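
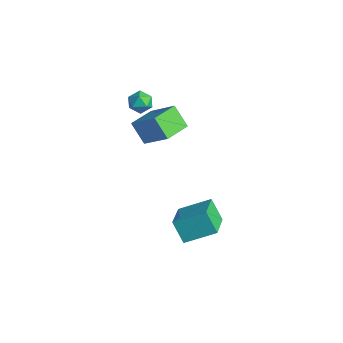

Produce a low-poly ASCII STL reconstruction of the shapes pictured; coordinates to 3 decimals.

solid 
facet normal -0.667 -0.119 0.736
outer loop
vertex -1.771 -2.967 0.451
vertex -2.119 -1.646 0.349
vertex -3.067 -3.405 -0.794
endloop
endfacet
facet normal 0.254 -0.964 0.074
outer loop
vertex -2.221 -3.254 -1.729
vertex -1.771 -2.967 0.451
vertex -3.067 -3.405 -0.794
endloop
endfacet
facet normal -0.666 -0.119 0.736
outer loop
vertex -3.067 -3.405 -0.794
vertex -2.119 -1.646 0.349
vertex -3.416 -2.084 -0.896
endloop
endfacet
facet normal -0.701 -0.237 -0.673
outer loop
vertex -3.416 -2.084 -0.896
vertex -2.221 -3.254 -1.729
vertex -3.067 -3.405 -0.794
endloop
endfacet
facet normal 0.701 0.237 0.673
outer loop
vertex -1.771 -2.967 0.451
vertex -1.273 -1.495 -0.586
vertex -2.119 -1.646 0.349
endloop
endfacet
facet normal 0.254 -0.964 0.074
outer loop
vertex -0.924 -2.816 -0.484
vertex -1.771 -2.967 0.451
vertex -2.221 -3.254 -1.729
endloop
endfacet
facet normal 0.701 0.237 0.673
outer loop
vertex -0.924 -2.816 -0.484
vertex -1.273 -1.495 -0.586
vertex -1.771 -2.967 0.451
endloop
endfacet
facet normal -0.254 0.964 -0.074
outer loop
vertex -2.119 -1.646 0.349
vertex -1.273 -1.495 -0.586
vertex -3.416 -2.084 -0.896
endloop
endfacet
facet normal -0.701 -0.237 -0.673
outer loop
vertex -2.569 -1.933 -1.831
vertex -2.221 -3.254 -1.729
vertex -3.416 -2.084 -0.896
endloop
endfacet
facet normal -0.254 0.964 -0.075
outer loop
vertex -3.416 -2.084 -0.896
vertex -1.273 -1.495 -0.586
vertex -2.569 -1.933 -1.831
endloop
endfacet
facet normal 0.666 0.119 -0.736
outer loop
vertex -2.569 -1.933 -1.831
vertex -0.924 -2.816 -0.484
vertex -2.221 -3.254 -1.729
endloop
endfacet
facet normal 0.667 0.119 -0.736
outer loop
vertex -1.273 -1.495 -0.586
vertex -0.924 -2.816 -0.484
vertex -2.569 -1.933 -1.831
endloop
endfacet
facet normal -0.046 0.398 0.916
outer loop
vertex -2.576 -2.602 1.215
vertex -3.184 -2.826 1.282
vertex -2.679 -3.194 1.467
endloop
endfacet
facet normal 0.622 0.212 0.753
outer loop
vertex -2.576 -2.602 1.215
vertex -2.679 -3.194 1.467
vertex -2.195 -3.101 1.041
endloop
endfacet
facet normal 0.811 0.563 0.161
outer loop
vertex -2.576 -2.602 1.215
vertex -2.195 -3.101 1.041
vertex -2.401 -2.676 0.591
endloop
endfacet
facet normal 0.258 0.965 -0.042
outer loop
vertex -2.576 -2.602 1.215
vertex -2.401 -2.676 0.591
vertex -3.012 -2.506 0.741
endloop
endfacet
facet normal -0.271 0.864 0.425
outer loop
vertex -2.576 -2.602 1.215
vertex -3.012 -2.506 0.741
vertex -3.184 -2.826 1.282
endloop
endfacet
facet normal 0.628 -0.487 0.607
outer loop
vertex -2.195 -3.101 1.041
vertex -2.679 -3.194 1.467
vertex -2.568 -3.634 0.999
endloop
endfacet
facet normal -0.454 -0.185 0.871
outer loop
vertex -2.679 -3.194 1.467
vertex -3.184 -2.826 1.282
vertex -3.179 -3.464 1.149
endloop
endfacet
facet normal -0.820 0.568 0.075
outer loop
vertex -3.184 -2.826 1.282
vertex -3.012 -2.506 0.741
vertex -3.385 -3.039 0.699
endloop
endfacet
facet normal 0.037 0.732 -0.680
outer loop
vertex -3.012 -2.506 0.741
vertex -2.401 -2.676 0.591
vertex -2.901 -2.946 0.273
endloop
endfacet
facet normal 0.933 0.080 -0.351
outer loop
vertex -2.401 -2.676 0.591
vertex -2.195 -3.101 1.041
vertex -2.396 -3.314 0.458
endloop
endfacet
facet normal -0.258 -0.965 0.042
outer loop
vertex -3.004 -3.538 0.525
vertex -2.568 -3.634 0.999
vertex -3.179 -3.464 1.149
endloop
endfacet
facet normal -0.811 -0.563 -0.161
outer loop
vertex -3.004 -3.538 0.525
vertex -3.179 -3.464 1.149
vertex -3.385 -3.039 0.699
endloop
endfacet
facet normal -0.622 -0.212 -0.753
outer loop
vertex -3.004 -3.538 0.525
vertex -3.385 -3.039 0.699
vertex -2.901 -2.946 0.273
endloop
endfacet
facet normal 0.046 -0.398 -0.916
outer loop
vertex -3.004 -3.538 0.525
vertex -2.901 -2.946 0.273
vertex -2.396 -3.314 0.458
endloop
endfacet
facet normal 0.271 -0.864 -0.425
outer loop
vertex -3.004 -3.538 0.525
vertex -2.396 -3.314 0.458
vertex -2.568 -3.634 0.999
endloop
endfacet
facet normal -0.037 -0.732 0.680
outer loop
vertex -3.179 -3.464 1.149
vertex -2.568 -3.634 0.999
vertex -2.679 -3.194 1.467
endloop
endfacet
facet normal -0.933 -0.080 0.351
outer loop
vertex -3.385 -3.039 0.699
vertex -3.179 -3.464 1.149
vertex -3.184 -2.826 1.282
endloop
endfacet
facet normal -0.628 0.487 -0.607
outer loop
vertex -2.901 -2.946 0.273
vertex -3.385 -3.039 0.699
vertex -3.012 -2.506 0.741
endloop
endfacet
facet normal 0.454 0.185 -0.871
outer loop
vertex -2.396 -3.314 0.458
vertex -2.901 -2.946 0.273
vertex -2.401 -2.676 0.591
endloop
endfacet
facet normal 0.820 -0.568 -0.075
outer loop
vertex -2.568 -3.634 0.999
vertex -2.396 -3.314 0.458
vertex -2.195 -3.101 1.041
endloop
endfacet
facet normal -0.593 -0.087 0.800
outer loop
vertex 3.377 -3.694 -1.663
vertex 2.285 -2.638 -2.357
vertex 2.611 -4.949 -2.367
endloop
endfacet
facet normal 0.654 -0.632 0.416
outer loop
vertex 3.335 -4.842 -3.343
vertex 3.377 -3.694 -1.663
vertex 2.611 -4.949 -2.367
endloop
endfacet
facet normal -0.593 -0.087 0.800
outer loop
vertex 2.611 -4.949 -2.367
vertex 2.285 -2.638 -2.357
vertex 1.519 -3.893 -3.061
endloop
endfacet
facet normal -0.469 -0.770 -0.433
outer loop
vertex 1.519 -3.893 -3.061
vertex 3.335 -4.842 -3.343
vertex 2.611 -4.949 -2.367
endloop
endfacet
facet normal 0.469 0.770 0.433
outer loop
vertex 3.377 -3.694 -1.663
vertex 3.009 -2.531 -3.333
vertex 2.285 -2.638 -2.357
endloop
endfacet
facet normal 0.654 -0.632 0.416
outer loop
vertex 4.101 -3.587 -2.639
vertex 3.377 -3.694 -1.663
vertex 3.335 -4.842 -3.343
endloop
endfacet
facet normal 0.469 0.770 0.433
outer loop
vertex 4.101 -3.587 -2.639
vertex 3.009 -2.531 -3.333
vertex 3.377 -3.694 -1.663
endloop
endfacet
facet normal -0.654 0.632 -0.416
outer loop
vertex 2.285 -2.638 -2.357
vertex 3.009 -2.531 -3.333
vertex 1.519 -3.893 -3.061
endloop
endfacet
facet normal -0.469 -0.770 -0.433
outer loop
vertex 2.243 -3.786 -4.037
vertex 3.335 -4.842 -3.343
vertex 1.519 -3.893 -3.061
endloop
endfacet
facet normal -0.654 0.632 -0.416
outer loop
vertex 1.519 -3.893 -3.061
vertex 3.009 -2.531 -3.333
vertex 2.243 -3.786 -4.037
endloop
endfacet
facet normal 0.593 0.087 -0.800
outer loop
vertex 2.243 -3.786 -4.037
vertex 4.101 -3.587 -2.639
vertex 3.335 -4.842 -3.343
endloop
endfacet
facet normal 0.593 0.087 -0.800
outer loop
vertex 3.009 -2.531 -3.333
vertex 4.101 -3.587 -2.639
vertex 2.243 -3.786 -4.037
endloop
endfacet

endsolid


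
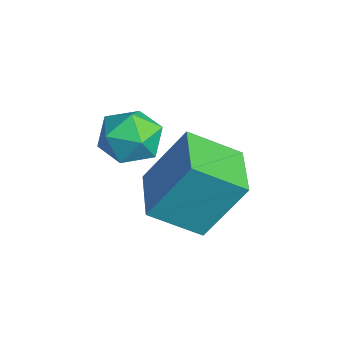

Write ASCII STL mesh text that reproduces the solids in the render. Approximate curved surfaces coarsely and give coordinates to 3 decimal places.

solid 
facet normal -0.983 0.182 0.010
outer loop
vertex 0.845 -2.126 1.228
vertex 1.03 -1.206 2.693
vertex 1.055 -0.949 0.462
endloop
endfacet
facet normal -0.106 -0.529 -0.842
outer loop
vertex 2.49 -1.214 0.447
vertex 0.845 -2.126 1.228
vertex 1.055 -0.949 0.462
endloop
endfacet
facet normal -0.983 0.182 0.010
outer loop
vertex 1.055 -0.949 0.462
vertex 1.03 -1.206 2.693
vertex 1.24 -0.028 1.927
endloop
endfacet
facet normal 0.147 0.829 -0.540
outer loop
vertex 1.24 -0.028 1.927
vertex 2.49 -1.214 0.447
vertex 1.055 -0.949 0.462
endloop
endfacet
facet normal -0.147 -0.829 0.539
outer loop
vertex 0.845 -2.126 1.228
vertex 2.465 -1.471 2.678
vertex 1.03 -1.206 2.693
endloop
endfacet
facet normal -0.107 -0.529 -0.842
outer loop
vertex 2.28 -2.392 1.213
vertex 0.845 -2.126 1.228
vertex 2.49 -1.214 0.447
endloop
endfacet
facet normal -0.148 -0.829 0.540
outer loop
vertex 2.28 -2.392 1.213
vertex 2.465 -1.471 2.678
vertex 0.845 -2.126 1.228
endloop
endfacet
facet normal 0.106 0.529 0.842
outer loop
vertex 1.03 -1.206 2.693
vertex 2.465 -1.471 2.678
vertex 1.24 -0.028 1.927
endloop
endfacet
facet normal 0.148 0.829 -0.539
outer loop
vertex 2.675 -0.294 1.912
vertex 2.49 -1.214 0.447
vertex 1.24 -0.028 1.927
endloop
endfacet
facet normal 0.107 0.529 0.842
outer loop
vertex 1.24 -0.028 1.927
vertex 2.465 -1.471 2.678
vertex 2.675 -0.294 1.912
endloop
endfacet
facet normal 0.983 -0.182 -0.010
outer loop
vertex 2.675 -0.294 1.912
vertex 2.28 -2.392 1.213
vertex 2.49 -1.214 0.447
endloop
endfacet
facet normal 0.983 -0.182 -0.010
outer loop
vertex 2.465 -1.471 2.678
vertex 2.28 -2.392 1.213
vertex 2.675 -0.294 1.912
endloop
endfacet
facet normal -0.222 0.592 0.775
outer loop
vertex 1.717 -1.892 3.495
vertex 1.023 -2.217 3.544
vertex 1.613 -2.511 3.938
endloop
endfacet
facet normal 0.477 0.457 0.751
outer loop
vertex 1.717 -1.892 3.495
vertex 1.613 -2.511 3.938
vertex 2.242 -2.452 3.502
endloop
endfacet
facet normal 0.724 0.680 0.118
outer loop
vertex 1.717 -1.892 3.495
vertex 2.242 -2.452 3.502
vertex 2.041 -2.123 2.839
endloop
endfacet
facet normal 0.176 0.953 -0.248
outer loop
vertex 1.717 -1.892 3.495
vertex 2.041 -2.123 2.839
vertex 1.288 -1.977 2.865
endloop
endfacet
facet normal -0.410 0.899 0.158
outer loop
vertex 1.717 -1.892 3.495
vertex 1.288 -1.977 2.865
vertex 1.023 -2.217 3.544
endloop
endfacet
facet normal 0.567 -0.251 0.784
outer loop
vertex 2.242 -2.452 3.502
vertex 1.613 -2.511 3.938
vertex 1.872 -3.123 3.555
endloop
endfacet
facet normal -0.566 -0.031 0.824
outer loop
vertex 1.613 -2.511 3.938
vertex 1.023 -2.217 3.544
vertex 1.119 -2.977 3.581
endloop
endfacet
facet normal -0.868 0.465 -0.174
outer loop
vertex 1.023 -2.217 3.544
vertex 1.288 -1.977 2.865
vertex 0.918 -2.648 2.918
endloop
endfacet
facet normal 0.078 0.553 -0.830
outer loop
vertex 1.288 -1.977 2.865
vertex 2.041 -2.123 2.839
vertex 1.547 -2.589 2.482
endloop
endfacet
facet normal 0.965 0.110 -0.238
outer loop
vertex 2.041 -2.123 2.839
vertex 2.242 -2.452 3.502
vertex 2.137 -2.883 2.876
endloop
endfacet
facet normal -0.176 -0.953 0.248
outer loop
vertex 1.443 -3.208 2.925
vertex 1.872 -3.123 3.555
vertex 1.119 -2.977 3.581
endloop
endfacet
facet normal -0.724 -0.680 -0.118
outer loop
vertex 1.443 -3.208 2.925
vertex 1.119 -2.977 3.581
vertex 0.918 -2.648 2.918
endloop
endfacet
facet normal -0.477 -0.457 -0.751
outer loop
vertex 1.443 -3.208 2.925
vertex 0.918 -2.648 2.918
vertex 1.547 -2.589 2.482
endloop
endfacet
facet normal 0.222 -0.592 -0.775
outer loop
vertex 1.443 -3.208 2.925
vertex 1.547 -2.589 2.482
vertex 2.137 -2.883 2.876
endloop
endfacet
facet normal 0.410 -0.899 -0.158
outer loop
vertex 1.443 -3.208 2.925
vertex 2.137 -2.883 2.876
vertex 1.872 -3.123 3.555
endloop
endfacet
facet normal -0.078 -0.553 0.830
outer loop
vertex 1.119 -2.977 3.581
vertex 1.872 -3.123 3.555
vertex 1.613 -2.511 3.938
endloop
endfacet
facet normal -0.965 -0.110 0.238
outer loop
vertex 0.918 -2.648 2.918
vertex 1.119 -2.977 3.581
vertex 1.023 -2.217 3.544
endloop
endfacet
facet normal -0.567 0.251 -0.784
outer loop
vertex 1.547 -2.589 2.482
vertex 0.918 -2.648 2.918
vertex 1.288 -1.977 2.865
endloop
endfacet
facet normal 0.566 0.031 -0.824
outer loop
vertex 2.137 -2.883 2.876
vertex 1.547 -2.589 2.482
vertex 2.041 -2.123 2.839
endloop
endfacet
facet normal 0.868 -0.465 0.174
outer loop
vertex 1.872 -3.123 3.555
vertex 2.137 -2.883 2.876
vertex 2.242 -2.452 3.502
endloop
endfacet

endsolid


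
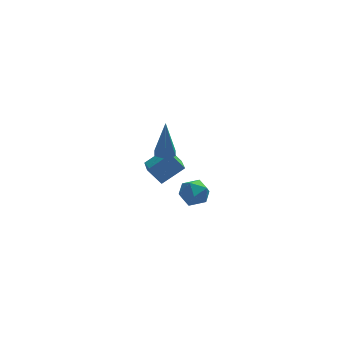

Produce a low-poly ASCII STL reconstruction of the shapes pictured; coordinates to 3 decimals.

solid 
facet normal -0.014 0.017 -1.000
outer loop
vertex 0.159 -0.937 1.299
vertex -0.264 -0.635 1.31
vertex 0.209 -0.419 1.307
endloop
endfacet
facet normal 0.972 -0.097 0.213
outer loop
vertex 0.159 -0.937 1.299
vertex 0.209 -0.419 1.307
vertex -0.236 -0.665 3.23
endloop
endfacet
facet normal -0.013 0.015 -1.000
outer loop
vertex 0.209 -0.419 1.307
vertex -0.264 -0.635 1.31
vertex -0.215 -0.118 1.317
endloop
endfacet
facet normal 0.567 0.791 0.232
outer loop
vertex 0.209 -0.419 1.307
vertex -0.215 -0.118 1.317
vertex -0.236 -0.665 3.23
endloop
endfacet
facet normal -0.015 0.015 -1.000
outer loop
vertex -0.215 -0.118 1.317
vertex -0.264 -0.635 1.31
vertex -0.688 -0.334 1.321
endloop
endfacet
facet normal -0.401 0.882 0.248
outer loop
vertex -0.215 -0.118 1.317
vertex -0.688 -0.334 1.321
vertex -0.236 -0.665 3.23
endloop
endfacet
facet normal -0.015 0.015 -1.000
outer loop
vertex -0.688 -0.334 1.321
vertex -0.264 -0.635 1.31
vertex -0.737 -0.851 1.314
endloop
endfacet
facet normal -0.966 0.088 0.244
outer loop
vertex -0.688 -0.334 1.321
vertex -0.737 -0.851 1.314
vertex -0.236 -0.665 3.23
endloop
endfacet
facet normal -0.015 0.015 -1.000
outer loop
vertex -0.737 -0.851 1.314
vertex -0.264 -0.635 1.31
vertex -0.314 -1.153 1.303
endloop
endfacet
facet normal -0.562 -0.796 0.224
outer loop
vertex -0.737 -0.851 1.314
vertex -0.314 -1.153 1.303
vertex -0.236 -0.665 3.23
endloop
endfacet
facet normal -0.015 0.015 -1.000
outer loop
vertex -0.314 -1.153 1.303
vertex -0.264 -0.635 1.31
vertex 0.159 -0.937 1.299
endloop
endfacet
facet normal 0.408 -0.889 0.209
outer loop
vertex -0.314 -1.153 1.303
vertex 0.159 -0.937 1.299
vertex -0.236 -0.665 3.23
endloop
endfacet
facet normal -0.606 0.296 0.739
outer loop
vertex 0.144 1.038 0.086
vertex 0.17 2.698 -0.557
vertex -0.922 0.76 -0.677
endloop
endfacet
facet normal -0.015 -0.933 0.360
outer loop
vertex -0.31 0.462 -1.423
vertex 0.144 1.038 0.086
vertex -0.922 0.76 -0.677
endloop
endfacet
facet normal -0.606 0.296 0.739
outer loop
vertex -0.922 0.76 -0.677
vertex 0.17 2.698 -0.557
vertex -0.896 2.42 -1.32
endloop
endfacet
facet normal -0.795 -0.208 -0.569
outer loop
vertex -0.896 2.42 -1.32
vertex -0.31 0.462 -1.423
vertex -0.922 0.76 -0.677
endloop
endfacet
facet normal 0.795 0.208 0.569
outer loop
vertex 0.144 1.038 0.086
vertex 0.782 2.4 -1.303
vertex 0.17 2.698 -0.557
endloop
endfacet
facet normal -0.015 -0.933 0.360
outer loop
vertex 0.756 0.74 -0.66
vertex 0.144 1.038 0.086
vertex -0.31 0.462 -1.423
endloop
endfacet
facet normal 0.795 0.208 0.569
outer loop
vertex 0.756 0.74 -0.66
vertex 0.782 2.4 -1.303
vertex 0.144 1.038 0.086
endloop
endfacet
facet normal 0.015 0.933 -0.360
outer loop
vertex 0.17 2.698 -0.557
vertex 0.782 2.4 -1.303
vertex -0.896 2.42 -1.32
endloop
endfacet
facet normal -0.795 -0.208 -0.569
outer loop
vertex -0.284 2.122 -2.066
vertex -0.31 0.462 -1.423
vertex -0.896 2.42 -1.32
endloop
endfacet
facet normal 0.015 0.933 -0.360
outer loop
vertex -0.896 2.42 -1.32
vertex 0.782 2.4 -1.303
vertex -0.284 2.122 -2.066
endloop
endfacet
facet normal 0.606 -0.296 -0.739
outer loop
vertex -0.284 2.122 -2.066
vertex 0.756 0.74 -0.66
vertex -0.31 0.462 -1.423
endloop
endfacet
facet normal 0.606 -0.296 -0.739
outer loop
vertex 0.782 2.4 -1.303
vertex 0.756 0.74 -0.66
vertex -0.284 2.122 -2.066
endloop
endfacet
facet normal 0.351 0.067 0.934
outer loop
vertex 0.905 -3.402 1.408
vertex 0.446 -3.951 1.62
vertex 1.132 -4.112 1.374
endloop
endfacet
facet normal 0.852 0.250 0.459
outer loop
vertex 0.905 -3.402 1.408
vertex 1.132 -4.112 1.374
vertex 1.294 -3.642 0.817
endloop
endfacet
facet normal 0.601 0.796 0.073
outer loop
vertex 0.905 -3.402 1.408
vertex 1.294 -3.642 0.817
vertex 0.708 -3.19 0.719
endloop
endfacet
facet normal -0.055 0.950 0.308
outer loop
vertex 0.905 -3.402 1.408
vertex 0.708 -3.19 0.719
vertex 0.184 -3.381 1.215
endloop
endfacet
facet normal -0.210 0.500 0.840
outer loop
vertex 0.905 -3.402 1.408
vertex 0.184 -3.381 1.215
vertex 0.446 -3.951 1.62
endloop
endfacet
facet normal 0.953 -0.303 0.022
outer loop
vertex 1.294 -3.642 0.817
vertex 1.132 -4.112 1.374
vertex 1.076 -4.339 0.665
endloop
endfacet
facet normal 0.142 -0.599 0.788
outer loop
vertex 1.132 -4.112 1.374
vertex 0.446 -3.951 1.62
vertex 0.552 -4.53 1.161
endloop
endfacet
facet normal -0.765 0.100 0.636
outer loop
vertex 0.446 -3.951 1.62
vertex 0.184 -3.381 1.215
vertex -0.034 -4.078 1.063
endloop
endfacet
facet normal -0.514 0.828 -0.224
outer loop
vertex 0.184 -3.381 1.215
vertex 0.708 -3.19 0.719
vertex 0.128 -3.608 0.506
endloop
endfacet
facet normal 0.548 0.579 -0.604
outer loop
vertex 0.708 -3.19 0.719
vertex 1.294 -3.642 0.817
vertex 0.814 -3.769 0.26
endloop
endfacet
facet normal 0.055 -0.950 -0.308
outer loop
vertex 0.355 -4.318 0.472
vertex 1.076 -4.339 0.665
vertex 0.552 -4.53 1.161
endloop
endfacet
facet normal -0.601 -0.796 -0.073
outer loop
vertex 0.355 -4.318 0.472
vertex 0.552 -4.53 1.161
vertex -0.034 -4.078 1.063
endloop
endfacet
facet normal -0.852 -0.250 -0.459
outer loop
vertex 0.355 -4.318 0.472
vertex -0.034 -4.078 1.063
vertex 0.128 -3.608 0.506
endloop
endfacet
facet normal -0.351 -0.067 -0.934
outer loop
vertex 0.355 -4.318 0.472
vertex 0.128 -3.608 0.506
vertex 0.814 -3.769 0.26
endloop
endfacet
facet normal 0.210 -0.500 -0.840
outer loop
vertex 0.355 -4.318 0.472
vertex 0.814 -3.769 0.26
vertex 1.076 -4.339 0.665
endloop
endfacet
facet normal 0.514 -0.828 0.224
outer loop
vertex 0.552 -4.53 1.161
vertex 1.076 -4.339 0.665
vertex 1.132 -4.112 1.374
endloop
endfacet
facet normal -0.548 -0.579 0.604
outer loop
vertex -0.034 -4.078 1.063
vertex 0.552 -4.53 1.161
vertex 0.446 -3.951 1.62
endloop
endfacet
facet normal -0.953 0.303 -0.022
outer loop
vertex 0.128 -3.608 0.506
vertex -0.034 -4.078 1.063
vertex 0.184 -3.381 1.215
endloop
endfacet
facet normal -0.142 0.599 -0.788
outer loop
vertex 0.814 -3.769 0.26
vertex 0.128 -3.608 0.506
vertex 0.708 -3.19 0.719
endloop
endfacet
facet normal 0.765 -0.100 -0.636
outer loop
vertex 1.076 -4.339 0.665
vertex 0.814 -3.769 0.26
vertex 1.294 -3.642 0.817
endloop
endfacet

endsolid


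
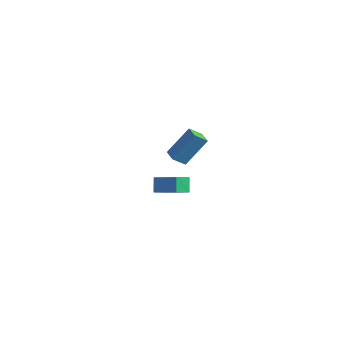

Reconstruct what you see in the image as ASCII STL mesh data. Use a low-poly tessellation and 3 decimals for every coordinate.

solid 
facet normal -0.378 -0.585 -0.718
outer loop
vertex -1.356 -1.375 3.385
vertex -1.969 -0.855 3.284
vertex -0.801 -0.859 2.673
endloop
endfacet
facet normal 0.757 -0.641 0.125
outer loop
vertex -0.031 0.335 4.136
vertex -1.356 -1.375 3.385
vertex -0.801 -0.859 2.673
endloop
endfacet
facet normal -0.377 -0.586 -0.717
outer loop
vertex -0.801 -0.859 2.673
vertex -1.969 -0.855 3.284
vertex -1.414 -0.34 2.571
endloop
endfacet
facet normal 0.534 0.496 -0.685
outer loop
vertex -1.414 -0.34 2.571
vertex -0.031 0.335 4.136
vertex -0.801 -0.859 2.673
endloop
endfacet
facet normal -0.533 -0.496 0.685
outer loop
vertex -1.356 -1.375 3.385
vertex -1.199 0.339 4.747
vertex -1.969 -0.855 3.284
endloop
endfacet
facet normal 0.757 -0.642 0.126
outer loop
vertex -0.586 -0.18 4.849
vertex -1.356 -1.375 3.385
vertex -0.031 0.335 4.136
endloop
endfacet
facet normal -0.534 -0.496 0.685
outer loop
vertex -0.586 -0.18 4.849
vertex -1.199 0.339 4.747
vertex -1.356 -1.375 3.385
endloop
endfacet
facet normal -0.757 0.642 -0.125
outer loop
vertex -1.969 -0.855 3.284
vertex -1.199 0.339 4.747
vertex -1.414 -0.34 2.571
endloop
endfacet
facet normal 0.533 0.496 -0.685
outer loop
vertex -0.644 0.855 4.035
vertex -0.031 0.335 4.136
vertex -1.414 -0.34 2.571
endloop
endfacet
facet normal -0.757 0.641 -0.125
outer loop
vertex -1.414 -0.34 2.571
vertex -1.199 0.339 4.747
vertex -0.644 0.855 4.035
endloop
endfacet
facet normal 0.378 0.585 0.717
outer loop
vertex -0.644 0.855 4.035
vertex -0.586 -0.18 4.849
vertex -0.031 0.335 4.136
endloop
endfacet
facet normal 0.376 0.586 0.718
outer loop
vertex -1.199 0.339 4.747
vertex -0.586 -0.18 4.849
vertex -0.644 0.855 4.035
endloop
endfacet
facet normal -0.818 0.152 -0.555
outer loop
vertex -4.611 2.543 -3.576
vertex -4.131 3.289 -4.08
vertex -4.27 1.858 -4.266
endloop
endfacet
facet normal -0.470 -0.732 0.494
outer loop
vertex -2.609 1.551 -3.14
vertex -4.611 2.543 -3.576
vertex -4.27 1.858 -4.266
endloop
endfacet
facet normal -0.818 0.152 -0.555
outer loop
vertex -4.27 1.858 -4.266
vertex -4.131 3.289 -4.08
vertex -3.79 2.604 -4.77
endloop
endfacet
facet normal 0.331 -0.665 -0.669
outer loop
vertex -3.79 2.604 -4.77
vertex -2.609 1.551 -3.14
vertex -4.27 1.858 -4.266
endloop
endfacet
facet normal -0.331 0.665 0.669
outer loop
vertex -4.611 2.543 -3.576
vertex -2.47 2.982 -2.954
vertex -4.131 3.289 -4.08
endloop
endfacet
facet normal -0.470 -0.732 0.494
outer loop
vertex -2.95 2.236 -2.45
vertex -4.611 2.543 -3.576
vertex -2.609 1.551 -3.14
endloop
endfacet
facet normal -0.331 0.665 0.669
outer loop
vertex -2.95 2.236 -2.45
vertex -2.47 2.982 -2.954
vertex -4.611 2.543 -3.576
endloop
endfacet
facet normal 0.470 0.732 -0.494
outer loop
vertex -4.131 3.289 -4.08
vertex -2.47 2.982 -2.954
vertex -3.79 2.604 -4.77
endloop
endfacet
facet normal 0.331 -0.665 -0.669
outer loop
vertex -2.129 2.297 -3.644
vertex -2.609 1.551 -3.14
vertex -3.79 2.604 -4.77
endloop
endfacet
facet normal 0.470 0.732 -0.494
outer loop
vertex -3.79 2.604 -4.77
vertex -2.47 2.982 -2.954
vertex -2.129 2.297 -3.644
endloop
endfacet
facet normal 0.818 -0.152 0.555
outer loop
vertex -2.129 2.297 -3.644
vertex -2.95 2.236 -2.45
vertex -2.609 1.551 -3.14
endloop
endfacet
facet normal 0.818 -0.152 0.555
outer loop
vertex -2.47 2.982 -2.954
vertex -2.95 2.236 -2.45
vertex -2.129 2.297 -3.644
endloop
endfacet

endsolid


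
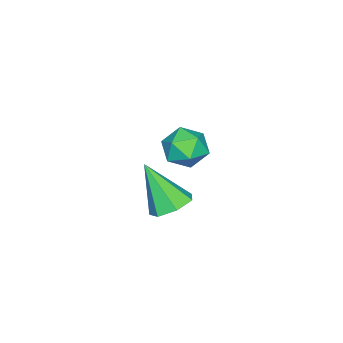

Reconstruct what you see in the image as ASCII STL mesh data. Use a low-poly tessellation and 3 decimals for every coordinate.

solid 
facet normal -0.824 -0.286 0.489
outer loop
vertex -1.538 3.026 -0.618
vertex -1.481 2.364 -0.91
vertex -1.157 2.51 -0.278
endloop
endfacet
facet normal -0.472 0.215 0.855
outer loop
vertex -1.538 3.026 -0.618
vertex -1.157 2.51 -0.278
vertex -0.902 3.189 -0.308
endloop
endfacet
facet normal -0.418 0.795 0.440
outer loop
vertex -1.538 3.026 -0.618
vertex -0.902 3.189 -0.308
vertex -1.069 3.462 -0.96
endloop
endfacet
facet normal -0.737 0.650 -0.182
outer loop
vertex -1.538 3.026 -0.618
vertex -1.069 3.462 -0.96
vertex -1.427 2.952 -1.331
endloop
endfacet
facet normal -0.988 -0.018 -0.152
outer loop
vertex -1.538 3.026 -0.618
vertex -1.427 2.952 -1.331
vertex -1.481 2.364 -0.91
endloop
endfacet
facet normal 0.187 -0.027 0.982
outer loop
vertex -0.902 3.189 -0.308
vertex -1.157 2.51 -0.278
vertex -0.453 2.628 -0.409
endloop
endfacet
facet normal -0.383 -0.837 0.390
outer loop
vertex -1.157 2.51 -0.278
vertex -1.481 2.364 -0.91
vertex -0.811 2.118 -0.78
endloop
endfacet
facet normal -0.649 -0.403 -0.646
outer loop
vertex -1.481 2.364 -0.91
vertex -1.427 2.952 -1.331
vertex -0.978 2.391 -1.432
endloop
endfacet
facet normal -0.243 0.676 -0.695
outer loop
vertex -1.427 2.952 -1.331
vertex -1.069 3.462 -0.96
vertex -0.723 3.07 -1.462
endloop
endfacet
facet normal 0.274 0.910 0.311
outer loop
vertex -1.069 3.462 -0.96
vertex -0.902 3.189 -0.308
vertex -0.399 3.216 -0.83
endloop
endfacet
facet normal 0.737 -0.650 0.182
outer loop
vertex -0.342 2.554 -1.122
vertex -0.453 2.628 -0.409
vertex -0.811 2.118 -0.78
endloop
endfacet
facet normal 0.418 -0.795 -0.440
outer loop
vertex -0.342 2.554 -1.122
vertex -0.811 2.118 -0.78
vertex -0.978 2.391 -1.432
endloop
endfacet
facet normal 0.472 -0.215 -0.855
outer loop
vertex -0.342 2.554 -1.122
vertex -0.978 2.391 -1.432
vertex -0.723 3.07 -1.462
endloop
endfacet
facet normal 0.824 0.286 -0.489
outer loop
vertex -0.342 2.554 -1.122
vertex -0.723 3.07 -1.462
vertex -0.399 3.216 -0.83
endloop
endfacet
facet normal 0.988 0.018 0.152
outer loop
vertex -0.342 2.554 -1.122
vertex -0.399 3.216 -0.83
vertex -0.453 2.628 -0.409
endloop
endfacet
facet normal 0.243 -0.676 0.695
outer loop
vertex -0.811 2.118 -0.78
vertex -0.453 2.628 -0.409
vertex -1.157 2.51 -0.278
endloop
endfacet
facet normal -0.274 -0.910 -0.311
outer loop
vertex -0.978 2.391 -1.432
vertex -0.811 2.118 -0.78
vertex -1.481 2.364 -0.91
endloop
endfacet
facet normal -0.187 0.027 -0.982
outer loop
vertex -0.723 3.07 -1.462
vertex -0.978 2.391 -1.432
vertex -1.427 2.952 -1.331
endloop
endfacet
facet normal 0.383 0.837 -0.390
outer loop
vertex -0.399 3.216 -0.83
vertex -0.723 3.07 -1.462
vertex -1.069 3.462 -0.96
endloop
endfacet
facet normal 0.649 0.403 0.646
outer loop
vertex -0.453 2.628 -0.409
vertex -0.399 3.216 -0.83
vertex -0.902 3.189 -0.308
endloop
endfacet
facet normal 0.052 0.552 -0.832
outer loop
vertex 2.572 3.606 -0.784
vertex 2.21 4.056 -0.508
vertex 2.848 3.999 -0.506
endloop
endfacet
facet normal 0.790 -0.609 0.076
outer loop
vertex 2.572 3.606 -0.784
vertex 2.848 3.999 -0.506
vertex 2.13 3.224 0.748
endloop
endfacet
facet normal 0.052 0.552 -0.832
outer loop
vertex 2.848 3.999 -0.506
vertex 2.21 4.056 -0.508
vertex 2.644 4.436 -0.229
endloop
endfacet
facet normal 0.849 0.063 0.525
outer loop
vertex 2.848 3.999 -0.506
vertex 2.644 4.436 -0.229
vertex 2.13 3.224 0.748
endloop
endfacet
facet normal 0.053 0.551 -0.833
outer loop
vertex 2.644 4.436 -0.229
vertex 2.21 4.056 -0.508
vertex 2.113 4.587 -0.163
endloop
endfacet
facet normal 0.253 0.540 0.803
outer loop
vertex 2.644 4.436 -0.229
vertex 2.113 4.587 -0.163
vertex 2.13 3.224 0.748
endloop
endfacet
facet normal 0.053 0.551 -0.833
outer loop
vertex 2.113 4.587 -0.163
vertex 2.21 4.056 -0.508
vertex 1.656 4.338 -0.357
endloop
endfacet
facet normal -0.547 0.460 0.699
outer loop
vertex 2.113 4.587 -0.163
vertex 1.656 4.338 -0.357
vertex 2.13 3.224 0.748
endloop
endfacet
facet normal 0.054 0.552 -0.832
outer loop
vertex 1.656 4.338 -0.357
vertex 2.21 4.056 -0.508
vertex 1.616 3.878 -0.665
endloop
endfacet
facet normal -0.949 -0.114 0.293
outer loop
vertex 1.656 4.338 -0.357
vertex 1.616 3.878 -0.665
vertex 2.13 3.224 0.748
endloop
endfacet
facet normal 0.054 0.553 -0.832
outer loop
vertex 1.616 3.878 -0.665
vertex 2.21 4.056 -0.508
vertex 2.023 3.552 -0.855
endloop
endfacet
facet normal -0.652 -0.750 -0.110
outer loop
vertex 1.616 3.878 -0.665
vertex 2.023 3.552 -0.855
vertex 2.13 3.224 0.748
endloop
endfacet
facet normal 0.053 0.553 -0.832
outer loop
vertex 2.023 3.552 -0.855
vertex 2.21 4.056 -0.508
vertex 2.572 3.606 -0.784
endloop
endfacet
facet normal 0.122 -0.971 -0.207
outer loop
vertex 2.023 3.552 -0.855
vertex 2.572 3.606 -0.784
vertex 2.13 3.224 0.748
endloop
endfacet

endsolid


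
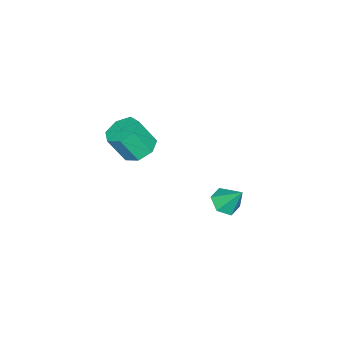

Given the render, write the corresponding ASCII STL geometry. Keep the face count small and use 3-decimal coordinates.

solid 
facet normal -0.235 0.444 -0.865
outer loop
vertex 4.464 -2.627 2.311
vertex 3.803 -2.325 2.646
vertex 4.535 -2.005 2.611
endloop
endfacet
facet normal 0.967 0.013 -0.256
outer loop
vertex 4.464 -2.627 2.311
vertex 4.535 -2.005 2.611
vertex 4.798 -3.257 3.539
endloop
endfacet
facet normal 0.967 0.013 -0.256
outer loop
vertex 4.798 -3.257 3.539
vertex 4.535 -2.005 2.611
vertex 4.869 -2.636 3.839
endloop
endfacet
facet normal 0.235 -0.444 0.864
outer loop
vertex 4.798 -3.257 3.539
vertex 4.869 -2.636 3.839
vertex 4.137 -2.955 3.874
endloop
endfacet
facet normal -0.235 0.444 -0.865
outer loop
vertex 4.535 -2.005 2.611
vertex 3.803 -2.325 2.646
vertex 4.056 -1.624 2.937
endloop
endfacet
facet normal 0.684 0.708 0.178
outer loop
vertex 4.535 -2.005 2.611
vertex 4.056 -1.624 2.937
vertex 4.869 -2.636 3.839
endloop
endfacet
facet normal 0.684 0.707 0.177
outer loop
vertex 4.869 -2.636 3.839
vertex 4.056 -1.624 2.937
vertex 4.39 -2.254 4.165
endloop
endfacet
facet normal 0.235 -0.444 0.865
outer loop
vertex 4.869 -2.636 3.839
vertex 4.39 -2.254 4.165
vertex 4.137 -2.955 3.874
endloop
endfacet
facet normal -0.235 0.444 -0.865
outer loop
vertex 4.056 -1.624 2.937
vertex 3.803 -2.325 2.646
vertex 3.386 -1.77 3.044
endloop
endfacet
facet normal -0.114 0.871 0.478
outer loop
vertex 4.056 -1.624 2.937
vertex 3.386 -1.77 3.044
vertex 4.39 -2.254 4.165
endloop
endfacet
facet normal -0.115 0.871 0.479
outer loop
vertex 4.39 -2.254 4.165
vertex 3.386 -1.77 3.044
vertex 3.72 -2.401 4.272
endloop
endfacet
facet normal 0.235 -0.444 0.865
outer loop
vertex 4.39 -2.254 4.165
vertex 3.72 -2.401 4.272
vertex 4.137 -2.955 3.874
endloop
endfacet
facet normal -0.235 0.444 -0.865
outer loop
vertex 3.386 -1.77 3.044
vertex 3.803 -2.325 2.646
vertex 3.03 -2.334 2.851
endloop
endfacet
facet normal -0.826 0.378 0.419
outer loop
vertex 3.386 -1.77 3.044
vertex 3.03 -2.334 2.851
vertex 3.72 -2.401 4.272
endloop
endfacet
facet normal -0.826 0.378 0.419
outer loop
vertex 3.72 -2.401 4.272
vertex 3.03 -2.334 2.851
vertex 3.364 -2.965 4.079
endloop
endfacet
facet normal 0.235 -0.444 0.865
outer loop
vertex 3.72 -2.401 4.272
vertex 3.364 -2.965 4.079
vertex 4.137 -2.955 3.874
endloop
endfacet
facet normal -0.235 0.444 -0.865
outer loop
vertex 3.03 -2.334 2.851
vertex 3.803 -2.325 2.646
vertex 3.256 -2.891 2.504
endloop
endfacet
facet normal -0.916 -0.399 0.044
outer loop
vertex 3.03 -2.334 2.851
vertex 3.256 -2.891 2.504
vertex 3.364 -2.965 4.079
endloop
endfacet
facet normal -0.916 -0.399 0.044
outer loop
vertex 3.364 -2.965 4.079
vertex 3.256 -2.891 2.504
vertex 3.59 -3.522 3.732
endloop
endfacet
facet normal 0.235 -0.443 0.865
outer loop
vertex 3.364 -2.965 4.079
vertex 3.59 -3.522 3.732
vertex 4.137 -2.955 3.874
endloop
endfacet
facet normal -0.235 0.444 -0.865
outer loop
vertex 3.256 -2.891 2.504
vertex 3.803 -2.325 2.646
vertex 3.894 -3.021 2.264
endloop
endfacet
facet normal -0.316 -0.876 -0.364
outer loop
vertex 3.256 -2.891 2.504
vertex 3.894 -3.021 2.264
vertex 3.59 -3.522 3.732
endloop
endfacet
facet normal -0.316 -0.876 -0.364
outer loop
vertex 3.59 -3.522 3.732
vertex 3.894 -3.021 2.264
vertex 4.228 -3.652 3.491
endloop
endfacet
facet normal 0.236 -0.444 0.864
outer loop
vertex 3.59 -3.522 3.732
vertex 4.228 -3.652 3.491
vertex 4.137 -2.955 3.874
endloop
endfacet
facet normal -0.235 0.444 -0.865
outer loop
vertex 3.894 -3.021 2.264
vertex 3.803 -2.325 2.646
vertex 4.464 -2.627 2.311
endloop
endfacet
facet normal 0.520 -0.693 -0.498
outer loop
vertex 3.894 -3.021 2.264
vertex 4.464 -2.627 2.311
vertex 4.228 -3.652 3.491
endloop
endfacet
facet normal 0.522 -0.693 -0.497
outer loop
vertex 4.228 -3.652 3.491
vertex 4.464 -2.627 2.311
vertex 4.798 -3.257 3.539
endloop
endfacet
facet normal 0.235 -0.444 0.864
outer loop
vertex 4.228 -3.652 3.491
vertex 4.798 -3.257 3.539
vertex 4.137 -2.955 3.874
endloop
endfacet
facet normal -0.046 -0.611 -0.790
outer loop
vertex 1.728 0.14 -2.198
vertex 1.0 0.186 -2.191
vertex 1.392 0.662 -2.582
endloop
endfacet
facet normal 0.820 0.570 0.058
outer loop
vertex 1.728 0.14 -2.198
vertex 1.392 0.662 -2.582
vertex 1.06 0.994 -1.149
endloop
endfacet
facet normal -0.045 -0.612 -0.790
outer loop
vertex 1.392 0.662 -2.582
vertex 1.0 0.186 -2.191
vertex 0.664 0.708 -2.576
endloop
endfacet
facet normal 0.060 0.975 -0.212
outer loop
vertex 1.392 0.662 -2.582
vertex 0.664 0.708 -2.576
vertex 1.06 0.994 -1.149
endloop
endfacet
facet normal -0.045 -0.612 -0.790
outer loop
vertex 0.664 0.708 -2.576
vertex 1.0 0.186 -2.191
vertex 0.271 0.232 -2.185
endloop
endfacet
facet normal -0.740 0.669 0.071
outer loop
vertex 0.664 0.708 -2.576
vertex 0.271 0.232 -2.185
vertex 1.06 0.994 -1.149
endloop
endfacet
facet normal -0.045 -0.612 -0.789
outer loop
vertex 0.271 0.232 -2.185
vertex 1.0 0.186 -2.191
vertex 0.608 -0.289 -1.8
endloop
endfacet
facet normal -0.780 -0.042 0.625
outer loop
vertex 0.271 0.232 -2.185
vertex 0.608 -0.289 -1.8
vertex 1.06 0.994 -1.149
endloop
endfacet
facet normal -0.046 -0.612 -0.790
outer loop
vertex 0.608 -0.289 -1.8
vertex 1.0 0.186 -2.191
vertex 1.336 -0.335 -1.807
endloop
endfacet
facet normal -0.020 -0.447 0.894
outer loop
vertex 0.608 -0.289 -1.8
vertex 1.336 -0.335 -1.807
vertex 1.06 0.994 -1.149
endloop
endfacet
facet normal -0.046 -0.612 -0.790
outer loop
vertex 1.336 -0.335 -1.807
vertex 1.0 0.186 -2.191
vertex 1.728 0.14 -2.198
endloop
endfacet
facet normal 0.779 -0.140 0.611
outer loop
vertex 1.336 -0.335 -1.807
vertex 1.728 0.14 -2.198
vertex 1.06 0.994 -1.149
endloop
endfacet

endsolid


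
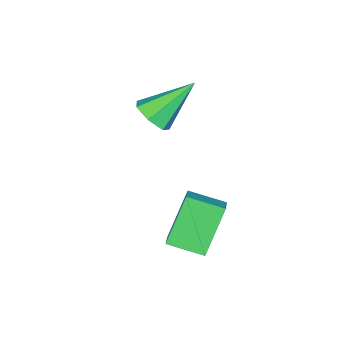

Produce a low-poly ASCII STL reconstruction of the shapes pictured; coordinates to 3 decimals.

solid 
facet normal -0.782 -0.403 -0.476
outer loop
vertex -0.428 -0.734 -3.108
vertex -0.787 0.334 -3.422
vertex 0.506 -0.845 -4.548
endloop
endfacet
facet normal 0.307 -0.913 0.270
outer loop
vertex 1.147 -0.514 -4.158
vertex -0.428 -0.734 -3.108
vertex 0.506 -0.845 -4.548
endloop
endfacet
facet normal -0.782 -0.403 -0.476
outer loop
vertex 0.506 -0.845 -4.548
vertex -0.787 0.334 -3.422
vertex 0.147 0.223 -4.863
endloop
endfacet
facet normal 0.543 -0.065 -0.837
outer loop
vertex 0.147 0.223 -4.863
vertex 1.147 -0.514 -4.158
vertex 0.506 -0.845 -4.548
endloop
endfacet
facet normal -0.543 0.064 0.838
outer loop
vertex -0.428 -0.734 -3.108
vertex -0.146 0.665 -3.032
vertex -0.787 0.334 -3.422
endloop
endfacet
facet normal 0.307 -0.913 0.269
outer loop
vertex 0.213 -0.403 -2.717
vertex -0.428 -0.734 -3.108
vertex 1.147 -0.514 -4.158
endloop
endfacet
facet normal -0.544 0.064 0.837
outer loop
vertex 0.213 -0.403 -2.717
vertex -0.146 0.665 -3.032
vertex -0.428 -0.734 -3.108
endloop
endfacet
facet normal -0.307 0.913 -0.269
outer loop
vertex -0.787 0.334 -3.422
vertex -0.146 0.665 -3.032
vertex 0.147 0.223 -4.863
endloop
endfacet
facet normal 0.543 -0.063 -0.837
outer loop
vertex 0.788 0.554 -4.472
vertex 1.147 -0.514 -4.158
vertex 0.147 0.223 -4.863
endloop
endfacet
facet normal -0.307 0.913 -0.269
outer loop
vertex 0.147 0.223 -4.863
vertex -0.146 0.665 -3.032
vertex 0.788 0.554 -4.472
endloop
endfacet
facet normal 0.782 0.403 0.476
outer loop
vertex 0.788 0.554 -4.472
vertex 0.213 -0.403 -2.717
vertex 1.147 -0.514 -4.158
endloop
endfacet
facet normal 0.782 0.403 0.476
outer loop
vertex -0.146 0.665 -3.032
vertex 0.213 -0.403 -2.717
vertex 0.788 0.554 -4.472
endloop
endfacet
facet normal 0.572 -0.482 -0.664
outer loop
vertex -2.297 -2.7 -2.622
vertex -2.679 -3.301 -2.515
vertex -2.793 -2.776 -2.994
endloop
endfacet
facet normal -0.001 0.980 -0.199
outer loop
vertex -2.297 -2.7 -2.622
vertex -2.793 -2.776 -2.994
vertex -3.701 -2.439 -1.325
endloop
endfacet
facet normal 0.572 -0.482 -0.664
outer loop
vertex -2.793 -2.776 -2.994
vertex -2.679 -3.301 -2.515
vertex -3.203 -3.248 -3.005
endloop
endfacet
facet normal -0.658 0.583 -0.476
outer loop
vertex -2.793 -2.776 -2.994
vertex -3.203 -3.248 -3.005
vertex -3.701 -2.439 -1.325
endloop
endfacet
facet normal 0.572 -0.483 -0.663
outer loop
vertex -3.203 -3.248 -3.005
vertex -2.679 -3.301 -2.515
vertex -3.218 -3.759 -2.646
endloop
endfacet
facet normal -0.966 -0.129 -0.224
outer loop
vertex -3.203 -3.248 -3.005
vertex -3.218 -3.759 -2.646
vertex -3.701 -2.439 -1.325
endloop
endfacet
facet normal 0.571 -0.482 -0.665
outer loop
vertex -3.218 -3.759 -2.646
vertex -2.679 -3.301 -2.515
vertex -2.827 -3.926 -2.189
endloop
endfacet
facet normal -0.693 -0.620 0.366
outer loop
vertex -3.218 -3.759 -2.646
vertex -2.827 -3.926 -2.189
vertex -3.701 -2.439 -1.325
endloop
endfacet
facet normal 0.571 -0.482 -0.664
outer loop
vertex -2.827 -3.926 -2.189
vertex -2.679 -3.301 -2.515
vertex -2.324 -3.622 -1.977
endloop
endfacet
facet normal -0.044 -0.521 0.852
outer loop
vertex -2.827 -3.926 -2.189
vertex -2.324 -3.622 -1.977
vertex -3.701 -2.439 -1.325
endloop
endfacet
facet normal 0.572 -0.482 -0.664
outer loop
vertex -2.324 -3.622 -1.977
vertex -2.679 -3.301 -2.515
vertex -2.088 -3.077 -2.169
endloop
endfacet
facet normal 0.490 0.093 0.867
outer loop
vertex -2.324 -3.622 -1.977
vertex -2.088 -3.077 -2.169
vertex -3.701 -2.439 -1.325
endloop
endfacet
facet normal 0.572 -0.482 -0.664
outer loop
vertex -2.088 -3.077 -2.169
vertex -2.679 -3.301 -2.515
vertex -2.297 -2.7 -2.622
endloop
endfacet
facet normal 0.510 0.762 0.399
outer loop
vertex -2.088 -3.077 -2.169
vertex -2.297 -2.7 -2.622
vertex -3.701 -2.439 -1.325
endloop
endfacet

endsolid


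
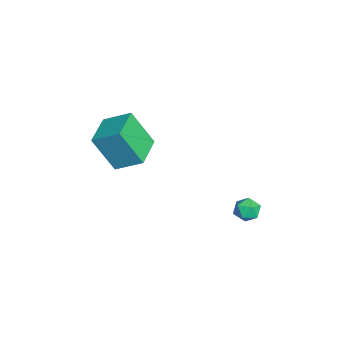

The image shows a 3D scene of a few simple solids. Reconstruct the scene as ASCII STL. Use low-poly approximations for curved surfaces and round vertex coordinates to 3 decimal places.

solid 
facet normal -0.955 0.295 0.038
outer loop
vertex -4.219 -3.316 2.339
vertex -3.794 -2.039 3.107
vertex -3.973 -2.281 0.482
endloop
endfacet
facet normal -0.274 -0.824 -0.496
outer loop
vertex -2.226 -2.821 0.413
vertex -4.219 -3.316 2.339
vertex -3.973 -2.281 0.482
endloop
endfacet
facet normal -0.955 0.295 0.038
outer loop
vertex -3.973 -2.281 0.482
vertex -3.794 -2.039 3.107
vertex -3.548 -1.004 1.25
endloop
endfacet
facet normal 0.115 0.484 -0.868
outer loop
vertex -3.548 -1.004 1.25
vertex -2.226 -2.821 0.413
vertex -3.973 -2.281 0.482
endloop
endfacet
facet normal -0.115 -0.484 0.868
outer loop
vertex -4.219 -3.316 2.339
vertex -2.047 -2.579 3.038
vertex -3.794 -2.039 3.107
endloop
endfacet
facet normal -0.274 -0.824 -0.496
outer loop
vertex -2.472 -3.856 2.27
vertex -4.219 -3.316 2.339
vertex -2.226 -2.821 0.413
endloop
endfacet
facet normal -0.115 -0.484 0.868
outer loop
vertex -2.472 -3.856 2.27
vertex -2.047 -2.579 3.038
vertex -4.219 -3.316 2.339
endloop
endfacet
facet normal 0.274 0.824 0.496
outer loop
vertex -3.794 -2.039 3.107
vertex -2.047 -2.579 3.038
vertex -3.548 -1.004 1.25
endloop
endfacet
facet normal 0.115 0.484 -0.868
outer loop
vertex -1.801 -1.544 1.181
vertex -2.226 -2.821 0.413
vertex -3.548 -1.004 1.25
endloop
endfacet
facet normal 0.274 0.824 0.496
outer loop
vertex -3.548 -1.004 1.25
vertex -2.047 -2.579 3.038
vertex -1.801 -1.544 1.181
endloop
endfacet
facet normal 0.955 -0.295 -0.038
outer loop
vertex -1.801 -1.544 1.181
vertex -2.472 -3.856 2.27
vertex -2.226 -2.821 0.413
endloop
endfacet
facet normal 0.955 -0.295 -0.038
outer loop
vertex -2.047 -2.579 3.038
vertex -2.472 -3.856 2.27
vertex -1.801 -1.544 1.181
endloop
endfacet
facet normal 0.042 0.589 0.807
outer loop
vertex -1.321 3.754 -1.609
vertex -1.507 3.21 -1.202
vertex -0.826 3.337 -1.33
endloop
endfacet
facet normal 0.505 0.806 0.309
outer loop
vertex -1.321 3.754 -1.609
vertex -0.826 3.337 -1.33
vertex -0.767 3.556 -1.997
endloop
endfacet
facet normal 0.138 0.948 -0.287
outer loop
vertex -1.321 3.754 -1.609
vertex -0.767 3.556 -1.997
vertex -1.411 3.564 -2.281
endloop
endfacet
facet normal -0.552 0.819 -0.158
outer loop
vertex -1.321 3.754 -1.609
vertex -1.411 3.564 -2.281
vertex -1.869 3.35 -1.79
endloop
endfacet
facet normal -0.612 0.597 0.519
outer loop
vertex -1.321 3.754 -1.609
vertex -1.869 3.35 -1.79
vertex -1.507 3.21 -1.202
endloop
endfacet
facet normal 0.949 0.265 0.171
outer loop
vertex -0.767 3.556 -1.997
vertex -0.826 3.337 -1.33
vertex -0.611 2.89 -1.83
endloop
endfacet
facet normal 0.200 -0.087 0.976
outer loop
vertex -0.826 3.337 -1.33
vertex -1.507 3.21 -1.202
vertex -1.069 2.676 -1.339
endloop
endfacet
facet normal -0.857 -0.073 0.510
outer loop
vertex -1.507 3.21 -1.202
vertex -1.869 3.35 -1.79
vertex -1.713 2.684 -1.623
endloop
endfacet
facet normal -0.760 0.287 -0.583
outer loop
vertex -1.869 3.35 -1.79
vertex -1.411 3.564 -2.281
vertex -1.654 2.903 -2.29
endloop
endfacet
facet normal 0.356 0.495 -0.793
outer loop
vertex -1.411 3.564 -2.281
vertex -0.767 3.556 -1.997
vertex -0.973 3.03 -2.418
endloop
endfacet
facet normal 0.552 -0.819 0.158
outer loop
vertex -1.159 2.486 -2.011
vertex -0.611 2.89 -1.83
vertex -1.069 2.676 -1.339
endloop
endfacet
facet normal -0.138 -0.948 0.287
outer loop
vertex -1.159 2.486 -2.011
vertex -1.069 2.676 -1.339
vertex -1.713 2.684 -1.623
endloop
endfacet
facet normal -0.505 -0.806 -0.309
outer loop
vertex -1.159 2.486 -2.011
vertex -1.713 2.684 -1.623
vertex -1.654 2.903 -2.29
endloop
endfacet
facet normal -0.042 -0.589 -0.807
outer loop
vertex -1.159 2.486 -2.011
vertex -1.654 2.903 -2.29
vertex -0.973 3.03 -2.418
endloop
endfacet
facet normal 0.612 -0.597 -0.519
outer loop
vertex -1.159 2.486 -2.011
vertex -0.973 3.03 -2.418
vertex -0.611 2.89 -1.83
endloop
endfacet
facet normal 0.760 -0.287 0.583
outer loop
vertex -1.069 2.676 -1.339
vertex -0.611 2.89 -1.83
vertex -0.826 3.337 -1.33
endloop
endfacet
facet normal -0.356 -0.495 0.793
outer loop
vertex -1.713 2.684 -1.623
vertex -1.069 2.676 -1.339
vertex -1.507 3.21 -1.202
endloop
endfacet
facet normal -0.949 -0.265 -0.171
outer loop
vertex -1.654 2.903 -2.29
vertex -1.713 2.684 -1.623
vertex -1.869 3.35 -1.79
endloop
endfacet
facet normal -0.200 0.087 -0.976
outer loop
vertex -0.973 3.03 -2.418
vertex -1.654 2.903 -2.29
vertex -1.411 3.564 -2.281
endloop
endfacet
facet normal 0.857 0.073 -0.510
outer loop
vertex -0.611 2.89 -1.83
vertex -0.973 3.03 -2.418
vertex -0.767 3.556 -1.997
endloop
endfacet

endsolid


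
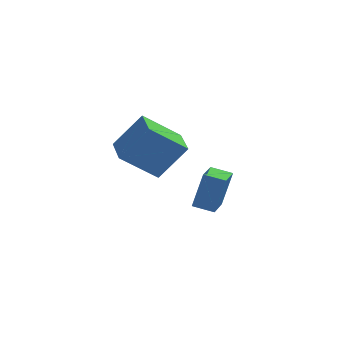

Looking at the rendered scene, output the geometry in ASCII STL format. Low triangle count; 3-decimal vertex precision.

solid 
facet normal -0.908 0.359 0.218
outer loop
vertex 0.766 0.832 -0.242
vertex 1.234 2.153 -0.467
vertex 0.255 0.69 -2.139
endloop
endfacet
facet normal -0.329 -0.931 0.158
outer loop
vertex 1.226 0.307 -2.373
vertex 0.766 0.832 -0.242
vertex 0.255 0.69 -2.139
endloop
endfacet
facet normal -0.908 0.358 0.218
outer loop
vertex 0.255 0.69 -2.139
vertex 1.234 2.153 -0.467
vertex 0.722 2.012 -2.364
endloop
endfacet
facet normal -0.260 -0.072 -0.963
outer loop
vertex 0.722 2.012 -2.364
vertex 1.226 0.307 -2.373
vertex 0.255 0.69 -2.139
endloop
endfacet
facet normal 0.260 0.072 0.963
outer loop
vertex 0.766 0.832 -0.242
vertex 2.205 1.77 -0.701
vertex 1.234 2.153 -0.467
endloop
endfacet
facet normal -0.330 -0.931 0.158
outer loop
vertex 1.738 0.448 -0.476
vertex 0.766 0.832 -0.242
vertex 1.226 0.307 -2.373
endloop
endfacet
facet normal 0.260 0.072 0.963
outer loop
vertex 1.738 0.448 -0.476
vertex 2.205 1.77 -0.701
vertex 0.766 0.832 -0.242
endloop
endfacet
facet normal 0.329 0.931 -0.158
outer loop
vertex 1.234 2.153 -0.467
vertex 2.205 1.77 -0.701
vertex 0.722 2.012 -2.364
endloop
endfacet
facet normal -0.260 -0.072 -0.963
outer loop
vertex 1.694 1.628 -2.598
vertex 1.226 0.307 -2.373
vertex 0.722 2.012 -2.364
endloop
endfacet
facet normal 0.330 0.931 -0.158
outer loop
vertex 0.722 2.012 -2.364
vertex 2.205 1.77 -0.701
vertex 1.694 1.628 -2.598
endloop
endfacet
facet normal 0.908 -0.359 -0.218
outer loop
vertex 1.694 1.628 -2.598
vertex 1.738 0.448 -0.476
vertex 1.226 0.307 -2.373
endloop
endfacet
facet normal 0.908 -0.358 -0.218
outer loop
vertex 2.205 1.77 -0.701
vertex 1.738 0.448 -0.476
vertex 1.694 1.628 -2.598
endloop
endfacet
facet normal -0.619 -0.059 -0.783
outer loop
vertex -3.172 -3.332 3.062
vertex -3.33 -1.64 3.06
vertex -1.526 -3.18 1.75
endloop
endfacet
facet normal 0.093 -0.996 0.002
outer loop
vertex -0.27 -3.06 3.34
vertex -3.172 -3.332 3.062
vertex -1.526 -3.18 1.75
endloop
endfacet
facet normal -0.619 -0.059 -0.783
outer loop
vertex -1.526 -3.18 1.75
vertex -3.33 -1.64 3.06
vertex -1.685 -1.487 1.748
endloop
endfacet
facet normal 0.780 0.073 -0.622
outer loop
vertex -1.685 -1.487 1.748
vertex -0.27 -3.06 3.34
vertex -1.526 -3.18 1.75
endloop
endfacet
facet normal -0.780 -0.072 0.622
outer loop
vertex -3.172 -3.332 3.062
vertex -2.074 -1.52 4.65
vertex -3.33 -1.64 3.06
endloop
endfacet
facet normal 0.093 -0.996 0.001
outer loop
vertex -1.915 -3.213 4.652
vertex -3.172 -3.332 3.062
vertex -0.27 -3.06 3.34
endloop
endfacet
facet normal -0.780 -0.072 0.622
outer loop
vertex -1.915 -3.213 4.652
vertex -2.074 -1.52 4.65
vertex -3.172 -3.332 3.062
endloop
endfacet
facet normal -0.094 0.996 -0.001
outer loop
vertex -3.33 -1.64 3.06
vertex -2.074 -1.52 4.65
vertex -1.685 -1.487 1.748
endloop
endfacet
facet normal 0.780 0.072 -0.622
outer loop
vertex -0.428 -1.368 3.338
vertex -0.27 -3.06 3.34
vertex -1.685 -1.487 1.748
endloop
endfacet
facet normal -0.093 0.996 -0.001
outer loop
vertex -1.685 -1.487 1.748
vertex -2.074 -1.52 4.65
vertex -0.428 -1.368 3.338
endloop
endfacet
facet normal 0.619 0.059 0.783
outer loop
vertex -0.428 -1.368 3.338
vertex -1.915 -3.213 4.652
vertex -0.27 -3.06 3.34
endloop
endfacet
facet normal 0.619 0.059 0.783
outer loop
vertex -2.074 -1.52 4.65
vertex -1.915 -3.213 4.652
vertex -0.428 -1.368 3.338
endloop
endfacet

endsolid


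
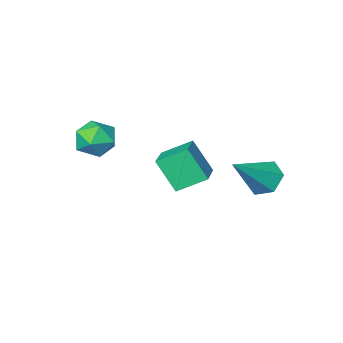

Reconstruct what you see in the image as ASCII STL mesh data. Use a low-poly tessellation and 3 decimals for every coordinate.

solid 
facet normal -0.759 -0.126 -0.639
outer loop
vertex -2.957 2.464 1.679
vertex -3.463 2.321 2.308
vertex -3.358 3.086 2.032
endloop
endfacet
facet normal 0.656 0.645 -0.391
outer loop
vertex -2.957 2.464 1.679
vertex -3.358 3.086 2.032
vertex -1.917 2.579 3.612
endloop
endfacet
facet normal -0.757 -0.127 -0.640
outer loop
vertex -3.358 3.086 2.032
vertex -3.463 2.321 2.308
vertex -3.865 2.943 2.66
endloop
endfacet
facet normal 0.052 0.964 0.262
outer loop
vertex -3.358 3.086 2.032
vertex -3.865 2.943 2.66
vertex -1.917 2.579 3.612
endloop
endfacet
facet normal -0.758 -0.128 -0.640
outer loop
vertex -3.865 2.943 2.66
vertex -3.463 2.321 2.308
vertex -3.97 2.178 2.937
endloop
endfacet
facet normal -0.354 0.361 0.863
outer loop
vertex -3.865 2.943 2.66
vertex -3.97 2.178 2.937
vertex -1.917 2.579 3.612
endloop
endfacet
facet normal -0.758 -0.127 -0.640
outer loop
vertex -3.97 2.178 2.937
vertex -3.463 2.321 2.308
vertex -3.568 1.556 2.584
endloop
endfacet
facet normal -0.157 -0.562 0.812
outer loop
vertex -3.97 2.178 2.937
vertex -3.568 1.556 2.584
vertex -1.917 2.579 3.612
endloop
endfacet
facet normal -0.759 -0.126 -0.639
outer loop
vertex -3.568 1.556 2.584
vertex -3.463 2.321 2.308
vertex -3.062 1.699 1.955
endloop
endfacet
facet normal 0.447 -0.881 0.159
outer loop
vertex -3.568 1.556 2.584
vertex -3.062 1.699 1.955
vertex -1.917 2.579 3.612
endloop
endfacet
facet normal -0.759 -0.126 -0.639
outer loop
vertex -3.062 1.699 1.955
vertex -3.463 2.321 2.308
vertex -2.957 2.464 1.679
endloop
endfacet
facet normal 0.853 -0.277 -0.442
outer loop
vertex -3.062 1.699 1.955
vertex -2.957 2.464 1.679
vertex -1.917 2.579 3.612
endloop
endfacet
facet normal -0.616 -0.750 -0.242
outer loop
vertex -2.739 -1.367 2.645
vertex -3.146 -0.605 1.322
vertex -1.741 -1.974 1.988
endloop
endfacet
facet normal 0.257 -0.483 0.837
outer loop
vertex -0.854 -0.895 2.338
vertex -2.739 -1.367 2.645
vertex -1.741 -1.974 1.988
endloop
endfacet
facet normal -0.616 -0.750 -0.243
outer loop
vertex -1.741 -1.974 1.988
vertex -3.146 -0.605 1.322
vertex -2.148 -1.212 0.666
endloop
endfacet
facet normal 0.745 -0.453 -0.490
outer loop
vertex -2.148 -1.212 0.666
vertex -0.854 -0.895 2.338
vertex -1.741 -1.974 1.988
endloop
endfacet
facet normal -0.745 0.453 0.490
outer loop
vertex -2.739 -1.367 2.645
vertex -2.259 0.474 1.672
vertex -3.146 -0.605 1.322
endloop
endfacet
facet normal 0.257 -0.482 0.837
outer loop
vertex -1.852 -0.288 2.994
vertex -2.739 -1.367 2.645
vertex -0.854 -0.895 2.338
endloop
endfacet
facet normal -0.744 0.453 0.490
outer loop
vertex -1.852 -0.288 2.994
vertex -2.259 0.474 1.672
vertex -2.739 -1.367 2.645
endloop
endfacet
facet normal -0.257 0.483 -0.837
outer loop
vertex -3.146 -0.605 1.322
vertex -2.259 0.474 1.672
vertex -2.148 -1.212 0.666
endloop
endfacet
facet normal 0.744 -0.453 -0.490
outer loop
vertex -1.261 -0.133 1.015
vertex -0.854 -0.895 2.338
vertex -2.148 -1.212 0.666
endloop
endfacet
facet normal -0.258 0.483 -0.837
outer loop
vertex -2.148 -1.212 0.666
vertex -2.259 0.474 1.672
vertex -1.261 -0.133 1.015
endloop
endfacet
facet normal 0.616 0.750 0.243
outer loop
vertex -1.261 -0.133 1.015
vertex -1.852 -0.288 2.994
vertex -0.854 -0.895 2.338
endloop
endfacet
facet normal 0.616 0.750 0.243
outer loop
vertex -2.259 0.474 1.672
vertex -1.852 -0.288 2.994
vertex -1.261 -0.133 1.015
endloop
endfacet
facet normal 0.096 0.847 0.524
outer loop
vertex 0.568 -1.368 3.543
vertex 0.899 -1.837 4.241
vertex 1.458 -1.51 3.61
endloop
endfacet
facet normal 0.168 0.970 -0.175
outer loop
vertex 0.568 -1.368 3.543
vertex 1.458 -1.51 3.61
vertex 1.048 -1.584 2.808
endloop
endfacet
facet normal -0.428 0.752 -0.501
outer loop
vertex 0.568 -1.368 3.543
vertex 1.048 -1.584 2.808
vertex 0.236 -1.957 2.942
endloop
endfacet
facet normal -0.869 0.494 -0.004
outer loop
vertex 0.568 -1.368 3.543
vertex 0.236 -1.957 2.942
vertex 0.143 -2.114 3.828
endloop
endfacet
facet normal -0.546 0.552 0.630
outer loop
vertex 0.568 -1.368 3.543
vertex 0.143 -2.114 3.828
vertex 0.899 -1.837 4.241
endloop
endfacet
facet normal 0.708 0.572 -0.415
outer loop
vertex 1.048 -1.584 2.808
vertex 1.458 -1.51 3.61
vertex 1.677 -2.186 3.052
endloop
endfacet
facet normal 0.591 0.371 0.716
outer loop
vertex 1.458 -1.51 3.61
vertex 0.899 -1.837 4.241
vertex 1.584 -2.343 3.938
endloop
endfacet
facet normal -0.446 -0.106 0.888
outer loop
vertex 0.899 -1.837 4.241
vertex 0.143 -2.114 3.828
vertex 0.772 -2.716 4.072
endloop
endfacet
facet normal -0.970 -0.201 -0.137
outer loop
vertex 0.143 -2.114 3.828
vertex 0.236 -1.957 2.942
vertex 0.362 -2.79 3.27
endloop
endfacet
facet normal -0.256 0.218 -0.942
outer loop
vertex 0.236 -1.957 2.942
vertex 1.048 -1.584 2.808
vertex 0.921 -2.463 2.639
endloop
endfacet
facet normal 0.869 -0.494 0.004
outer loop
vertex 1.252 -2.932 3.337
vertex 1.677 -2.186 3.052
vertex 1.584 -2.343 3.938
endloop
endfacet
facet normal 0.428 -0.752 0.501
outer loop
vertex 1.252 -2.932 3.337
vertex 1.584 -2.343 3.938
vertex 0.772 -2.716 4.072
endloop
endfacet
facet normal -0.168 -0.970 0.175
outer loop
vertex 1.252 -2.932 3.337
vertex 0.772 -2.716 4.072
vertex 0.362 -2.79 3.27
endloop
endfacet
facet normal -0.096 -0.847 -0.524
outer loop
vertex 1.252 -2.932 3.337
vertex 0.362 -2.79 3.27
vertex 0.921 -2.463 2.639
endloop
endfacet
facet normal 0.546 -0.552 -0.630
outer loop
vertex 1.252 -2.932 3.337
vertex 0.921 -2.463 2.639
vertex 1.677 -2.186 3.052
endloop
endfacet
facet normal 0.970 0.201 0.137
outer loop
vertex 1.584 -2.343 3.938
vertex 1.677 -2.186 3.052
vertex 1.458 -1.51 3.61
endloop
endfacet
facet normal 0.256 -0.218 0.942
outer loop
vertex 0.772 -2.716 4.072
vertex 1.584 -2.343 3.938
vertex 0.899 -1.837 4.241
endloop
endfacet
facet normal -0.708 -0.572 0.415
outer loop
vertex 0.362 -2.79 3.27
vertex 0.772 -2.716 4.072
vertex 0.143 -2.114 3.828
endloop
endfacet
facet normal -0.591 -0.371 -0.716
outer loop
vertex 0.921 -2.463 2.639
vertex 0.362 -2.79 3.27
vertex 0.236 -1.957 2.942
endloop
endfacet
facet normal 0.446 0.106 -0.888
outer loop
vertex 1.677 -2.186 3.052
vertex 0.921 -2.463 2.639
vertex 1.048 -1.584 2.808
endloop
endfacet

endsolid


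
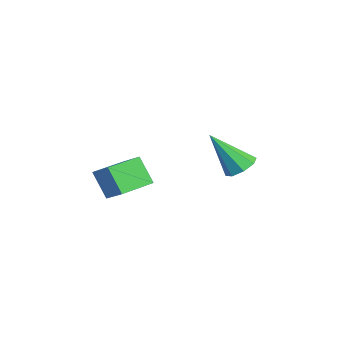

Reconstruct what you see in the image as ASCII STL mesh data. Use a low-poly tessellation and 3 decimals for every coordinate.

solid 
facet normal -0.691 -0.498 -0.523
outer loop
vertex -0.142 -1.73 0.52
vertex -0.936 -0.703 0.591
vertex 0.294 -1.326 -0.441
endloop
endfacet
facet normal 0.611 -0.790 -0.055
outer loop
vertex 0.916 -0.877 0.029
vertex -0.142 -1.73 0.52
vertex 0.294 -1.326 -0.441
endloop
endfacet
facet normal -0.691 -0.498 -0.523
outer loop
vertex 0.294 -1.326 -0.441
vertex -0.936 -0.703 0.591
vertex -0.5 -0.299 -0.37
endloop
endfacet
facet normal 0.385 0.357 -0.851
outer loop
vertex -0.5 -0.299 -0.37
vertex 0.916 -0.877 0.029
vertex 0.294 -1.326 -0.441
endloop
endfacet
facet normal -0.385 -0.357 0.851
outer loop
vertex -0.142 -1.73 0.52
vertex -0.314 -0.254 1.061
vertex -0.936 -0.703 0.591
endloop
endfacet
facet normal 0.611 -0.790 -0.055
outer loop
vertex 0.48 -1.281 0.99
vertex -0.142 -1.73 0.52
vertex 0.916 -0.877 0.029
endloop
endfacet
facet normal -0.385 -0.357 0.851
outer loop
vertex 0.48 -1.281 0.99
vertex -0.314 -0.254 1.061
vertex -0.142 -1.73 0.52
endloop
endfacet
facet normal -0.611 0.790 0.055
outer loop
vertex -0.936 -0.703 0.591
vertex -0.314 -0.254 1.061
vertex -0.5 -0.299 -0.37
endloop
endfacet
facet normal 0.385 0.357 -0.851
outer loop
vertex 0.122 0.15 0.1
vertex 0.916 -0.877 0.029
vertex -0.5 -0.299 -0.37
endloop
endfacet
facet normal -0.611 0.790 0.055
outer loop
vertex -0.5 -0.299 -0.37
vertex -0.314 -0.254 1.061
vertex 0.122 0.15 0.1
endloop
endfacet
facet normal 0.691 0.498 0.523
outer loop
vertex 0.122 0.15 0.1
vertex 0.48 -1.281 0.99
vertex 0.916 -0.877 0.029
endloop
endfacet
facet normal 0.691 0.498 0.523
outer loop
vertex -0.314 -0.254 1.061
vertex 0.48 -1.281 0.99
vertex 0.122 0.15 0.1
endloop
endfacet
facet normal 0.101 0.582 -0.807
outer loop
vertex -0.349 3.031 0.276
vertex -0.953 3.018 0.191
vertex -0.569 3.378 0.499
endloop
endfacet
facet normal 0.801 0.132 0.585
outer loop
vertex -0.349 3.031 0.276
vertex -0.569 3.378 0.499
vertex -1.127 2.022 1.569
endloop
endfacet
facet normal 0.102 0.582 -0.807
outer loop
vertex -0.569 3.378 0.499
vertex -0.953 3.018 0.191
vertex -1.014 3.514 0.541
endloop
endfacet
facet normal 0.241 0.538 0.808
outer loop
vertex -0.569 3.378 0.499
vertex -1.014 3.514 0.541
vertex -1.127 2.022 1.569
endloop
endfacet
facet normal 0.101 0.582 -0.807
outer loop
vertex -1.014 3.514 0.541
vertex -0.953 3.018 0.191
vertex -1.423 3.359 0.378
endloop
endfacet
facet normal -0.479 0.522 0.705
outer loop
vertex -1.014 3.514 0.541
vertex -1.423 3.359 0.378
vertex -1.127 2.022 1.569
endloop
endfacet
facet normal 0.102 0.583 -0.806
outer loop
vertex -1.423 3.359 0.378
vertex -0.953 3.018 0.191
vertex -1.557 3.005 0.105
endloop
endfacet
facet normal -0.936 0.094 0.338
outer loop
vertex -1.423 3.359 0.378
vertex -1.557 3.005 0.105
vertex -1.127 2.022 1.569
endloop
endfacet
facet normal 0.102 0.583 -0.806
outer loop
vertex -1.557 3.005 0.105
vertex -0.953 3.018 0.191
vertex -1.337 2.658 -0.118
endloop
endfacet
facet normal -0.864 -0.497 -0.080
outer loop
vertex -1.557 3.005 0.105
vertex -1.337 2.658 -0.118
vertex -1.127 2.022 1.569
endloop
endfacet
facet normal 0.101 0.584 -0.806
outer loop
vertex -1.337 2.658 -0.118
vertex -0.953 3.018 0.191
vertex -0.892 2.523 -0.16
endloop
endfacet
facet normal -0.303 -0.904 -0.303
outer loop
vertex -1.337 2.658 -0.118
vertex -0.892 2.523 -0.16
vertex -1.127 2.022 1.569
endloop
endfacet
facet normal 0.101 0.584 -0.806
outer loop
vertex -0.892 2.523 -0.16
vertex -0.953 3.018 0.191
vertex -0.483 2.677 0.003
endloop
endfacet
facet normal 0.414 -0.888 -0.201
outer loop
vertex -0.892 2.523 -0.16
vertex -0.483 2.677 0.003
vertex -1.127 2.022 1.569
endloop
endfacet
facet normal 0.101 0.583 -0.806
outer loop
vertex -0.483 2.677 0.003
vertex -0.953 3.018 0.191
vertex -0.349 3.031 0.276
endloop
endfacet
facet normal 0.873 -0.459 0.167
outer loop
vertex -0.483 2.677 0.003
vertex -0.349 3.031 0.276
vertex -1.127 2.022 1.569
endloop
endfacet

endsolid


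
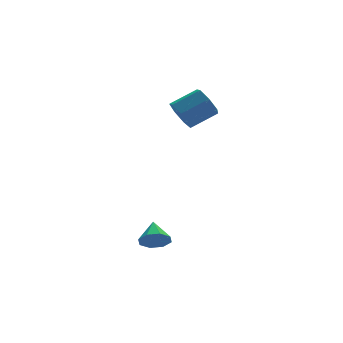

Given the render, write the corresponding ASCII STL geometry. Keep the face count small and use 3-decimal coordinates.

solid 
facet normal -0.885 0.038 -0.464
outer loop
vertex 2.837 0.845 2.401
vertex 2.389 1.266 3.289
vertex 2.847 1.781 2.458
endloop
endfacet
facet normal 0.465 0.049 -0.884
outer loop
vertex 2.837 0.845 2.401
vertex 2.847 1.781 2.458
vertex 4.519 0.774 3.282
endloop
endfacet
facet normal 0.465 0.049 -0.884
outer loop
vertex 4.519 0.774 3.282
vertex 2.847 1.781 2.458
vertex 4.528 1.709 3.339
endloop
endfacet
facet normal 0.885 -0.037 0.464
outer loop
vertex 4.519 0.774 3.282
vertex 4.528 1.709 3.339
vertex 4.071 1.194 4.171
endloop
endfacet
facet normal -0.885 0.038 -0.464
outer loop
vertex 2.847 1.781 2.458
vertex 2.389 1.266 3.289
vertex 2.512 2.328 3.141
endloop
endfacet
facet normal 0.298 0.811 -0.503
outer loop
vertex 2.847 1.781 2.458
vertex 2.512 2.328 3.141
vertex 4.528 1.709 3.339
endloop
endfacet
facet normal 0.298 0.810 -0.504
outer loop
vertex 4.528 1.709 3.339
vertex 2.512 2.328 3.141
vertex 4.194 2.257 4.022
endloop
endfacet
facet normal 0.885 -0.038 0.463
outer loop
vertex 4.528 1.709 3.339
vertex 4.194 2.257 4.022
vertex 4.071 1.194 4.171
endloop
endfacet
facet normal -0.885 0.038 -0.463
outer loop
vertex 2.512 2.328 3.141
vertex 2.389 1.266 3.289
vertex 2.085 2.076 3.936
endloop
endfacet
facet normal -0.093 0.962 0.255
outer loop
vertex 2.512 2.328 3.141
vertex 2.085 2.076 3.936
vertex 4.194 2.257 4.022
endloop
endfacet
facet normal -0.093 0.962 0.256
outer loop
vertex 4.194 2.257 4.022
vertex 2.085 2.076 3.936
vertex 3.767 2.004 4.817
endloop
endfacet
facet normal 0.885 -0.037 0.464
outer loop
vertex 4.194 2.257 4.022
vertex 3.767 2.004 4.817
vertex 4.071 1.194 4.171
endloop
endfacet
facet normal -0.885 0.038 -0.463
outer loop
vertex 2.085 2.076 3.936
vertex 2.389 1.266 3.289
vertex 1.887 1.213 4.244
endloop
endfacet
facet normal -0.414 0.389 0.823
outer loop
vertex 2.085 2.076 3.936
vertex 1.887 1.213 4.244
vertex 3.767 2.004 4.817
endloop
endfacet
facet normal -0.414 0.389 0.823
outer loop
vertex 3.767 2.004 4.817
vertex 1.887 1.213 4.244
vertex 3.569 1.142 5.125
endloop
endfacet
facet normal 0.885 -0.038 0.464
outer loop
vertex 3.767 2.004 4.817
vertex 3.569 1.142 5.125
vertex 4.071 1.194 4.171
endloop
endfacet
facet normal -0.885 0.037 -0.463
outer loop
vertex 1.887 1.213 4.244
vertex 2.389 1.266 3.289
vertex 2.067 0.39 3.834
endloop
endfacet
facet normal -0.424 -0.476 0.770
outer loop
vertex 1.887 1.213 4.244
vertex 2.067 0.39 3.834
vertex 3.569 1.142 5.125
endloop
endfacet
facet normal -0.424 -0.476 0.770
outer loop
vertex 3.569 1.142 5.125
vertex 2.067 0.39 3.834
vertex 3.749 0.319 4.715
endloop
endfacet
facet normal 0.885 -0.037 0.464
outer loop
vertex 3.569 1.142 5.125
vertex 3.749 0.319 4.715
vertex 4.071 1.194 4.171
endloop
endfacet
facet normal -0.885 0.037 -0.464
outer loop
vertex 2.067 0.39 3.834
vertex 2.389 1.266 3.289
vertex 2.49 0.226 3.013
endloop
endfacet
facet normal -0.114 -0.984 0.138
outer loop
vertex 2.067 0.39 3.834
vertex 2.49 0.226 3.013
vertex 3.749 0.319 4.715
endloop
endfacet
facet normal -0.114 -0.984 0.138
outer loop
vertex 3.749 0.319 4.715
vertex 2.49 0.226 3.013
vertex 4.172 0.155 3.894
endloop
endfacet
facet normal 0.885 -0.038 0.464
outer loop
vertex 3.749 0.319 4.715
vertex 4.172 0.155 3.894
vertex 4.071 1.194 4.171
endloop
endfacet
facet normal -0.885 0.037 -0.464
outer loop
vertex 2.49 0.226 3.013
vertex 2.389 1.266 3.289
vertex 2.837 0.845 2.401
endloop
endfacet
facet normal 0.282 -0.750 -0.599
outer loop
vertex 2.49 0.226 3.013
vertex 2.837 0.845 2.401
vertex 4.172 0.155 3.894
endloop
endfacet
facet normal 0.282 -0.750 -0.599
outer loop
vertex 4.172 0.155 3.894
vertex 2.837 0.845 2.401
vertex 4.519 0.774 3.282
endloop
endfacet
facet normal 0.885 -0.038 0.464
outer loop
vertex 4.172 0.155 3.894
vertex 4.519 0.774 3.282
vertex 4.071 1.194 4.171
endloop
endfacet
facet normal -0.285 -0.818 -0.501
outer loop
vertex -0.768 -4.506 -2.963
vertex -1.457 -4.015 -3.373
vertex -0.559 -4.201 -3.58
endloop
endfacet
facet normal 0.935 0.066 0.349
outer loop
vertex -0.768 -4.506 -2.963
vertex -0.559 -4.201 -3.58
vertex -1.023 -2.765 -2.607
endloop
endfacet
facet normal -0.285 -0.818 -0.500
outer loop
vertex -0.559 -4.201 -3.58
vertex -1.457 -4.015 -3.373
vertex -0.876 -3.787 -4.076
endloop
endfacet
facet normal 0.881 0.425 -0.208
outer loop
vertex -0.559 -4.201 -3.58
vertex -0.876 -3.787 -4.076
vertex -1.023 -2.765 -2.607
endloop
endfacet
facet normal -0.285 -0.818 -0.500
outer loop
vertex -0.876 -3.787 -4.076
vertex -1.457 -4.015 -3.373
vertex -1.533 -3.507 -4.16
endloop
endfacet
facet normal 0.393 0.773 -0.498
outer loop
vertex -0.876 -3.787 -4.076
vertex -1.533 -3.507 -4.16
vertex -1.023 -2.765 -2.607
endloop
endfacet
facet normal -0.283 -0.818 -0.501
outer loop
vertex -1.533 -3.507 -4.16
vertex -1.457 -4.015 -3.373
vertex -2.146 -3.525 -3.784
endloop
endfacet
facet normal -0.243 0.904 -0.352
outer loop
vertex -1.533 -3.507 -4.16
vertex -2.146 -3.525 -3.784
vertex -1.023 -2.765 -2.607
endloop
endfacet
facet normal -0.283 -0.818 -0.500
outer loop
vertex -2.146 -3.525 -3.784
vertex -1.457 -4.015 -3.373
vertex -2.355 -3.83 -3.167
endloop
endfacet
facet normal -0.654 0.742 0.145
outer loop
vertex -2.146 -3.525 -3.784
vertex -2.355 -3.83 -3.167
vertex -1.023 -2.765 -2.607
endloop
endfacet
facet normal -0.283 -0.817 -0.502
outer loop
vertex -2.355 -3.83 -3.167
vertex -1.457 -4.015 -3.373
vertex -2.039 -4.244 -2.671
endloop
endfacet
facet normal -0.601 0.382 0.702
outer loop
vertex -2.355 -3.83 -3.167
vertex -2.039 -4.244 -2.671
vertex -1.023 -2.765 -2.607
endloop
endfacet
facet normal -0.283 -0.818 -0.501
outer loop
vertex -2.039 -4.244 -2.671
vertex -1.457 -4.015 -3.373
vertex -1.381 -4.524 -2.586
endloop
endfacet
facet normal -0.113 0.035 0.993
outer loop
vertex -2.039 -4.244 -2.671
vertex -1.381 -4.524 -2.586
vertex -1.023 -2.765 -2.607
endloop
endfacet
facet normal -0.284 -0.817 -0.501
outer loop
vertex -1.381 -4.524 -2.586
vertex -1.457 -4.015 -3.373
vertex -0.768 -4.506 -2.963
endloop
endfacet
facet normal 0.523 -0.096 0.847
outer loop
vertex -1.381 -4.524 -2.586
vertex -0.768 -4.506 -2.963
vertex -1.023 -2.765 -2.607
endloop
endfacet

endsolid


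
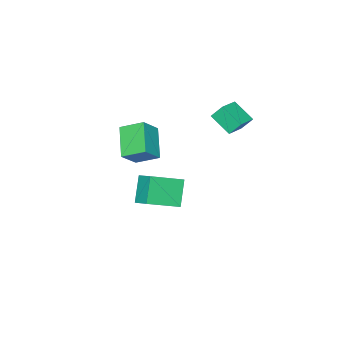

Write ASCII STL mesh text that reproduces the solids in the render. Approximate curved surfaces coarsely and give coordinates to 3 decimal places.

solid 
facet normal -0.592 -0.571 0.569
outer loop
vertex 0.452 -0.477 4.107
vertex -0.565 -0.408 3.119
vertex 0.977 -1.641 3.485
endloop
endfacet
facet normal 0.716 -0.049 0.696
outer loop
vertex 2.125 -0.532 2.381
vertex 0.452 -0.477 4.107
vertex 0.977 -1.641 3.485
endloop
endfacet
facet normal -0.592 -0.572 0.568
outer loop
vertex 0.977 -1.641 3.485
vertex -0.565 -0.408 3.119
vertex -0.04 -1.571 2.496
endloop
endfacet
facet normal 0.370 -0.819 -0.438
outer loop
vertex -0.04 -1.571 2.496
vertex 2.125 -0.532 2.381
vertex 0.977 -1.641 3.485
endloop
endfacet
facet normal -0.370 0.819 0.438
outer loop
vertex 0.452 -0.477 4.107
vertex 0.583 0.701 2.015
vertex -0.565 -0.408 3.119
endloop
endfacet
facet normal 0.716 -0.049 0.696
outer loop
vertex 1.6 0.631 3.004
vertex 0.452 -0.477 4.107
vertex 2.125 -0.532 2.381
endloop
endfacet
facet normal -0.370 0.819 0.438
outer loop
vertex 1.6 0.631 3.004
vertex 0.583 0.701 2.015
vertex 0.452 -0.477 4.107
endloop
endfacet
facet normal -0.717 0.049 -0.696
outer loop
vertex -0.565 -0.408 3.119
vertex 0.583 0.701 2.015
vertex -0.04 -1.571 2.496
endloop
endfacet
facet normal 0.370 -0.819 -0.438
outer loop
vertex 1.108 -0.463 1.393
vertex 2.125 -0.532 2.381
vertex -0.04 -1.571 2.496
endloop
endfacet
facet normal -0.716 0.049 -0.696
outer loop
vertex -0.04 -1.571 2.496
vertex 0.583 0.701 2.015
vertex 1.108 -0.463 1.393
endloop
endfacet
facet normal 0.591 0.572 -0.569
outer loop
vertex 1.108 -0.463 1.393
vertex 1.6 0.631 3.004
vertex 2.125 -0.532 2.381
endloop
endfacet
facet normal 0.592 0.571 -0.569
outer loop
vertex 0.583 0.701 2.015
vertex 1.6 0.631 3.004
vertex 1.108 -0.463 1.393
endloop
endfacet
facet normal -0.949 -0.160 -0.271
outer loop
vertex -4.165 1.707 4.211
vertex -4.141 2.927 3.409
vertex -3.86 1.197 3.444
endloop
endfacet
facet normal -0.016 -0.836 0.549
outer loop
vertex -2.579 1.413 3.811
vertex -4.165 1.707 4.211
vertex -3.86 1.197 3.444
endloop
endfacet
facet normal -0.949 -0.160 -0.272
outer loop
vertex -3.86 1.197 3.444
vertex -4.141 2.927 3.409
vertex -3.836 2.417 2.643
endloop
endfacet
facet normal 0.315 -0.525 -0.791
outer loop
vertex -3.836 2.417 2.643
vertex -2.579 1.413 3.811
vertex -3.86 1.197 3.444
endloop
endfacet
facet normal -0.315 0.526 0.790
outer loop
vertex -4.165 1.707 4.211
vertex -2.86 3.143 3.776
vertex -4.141 2.927 3.409
endloop
endfacet
facet normal -0.016 -0.835 0.550
outer loop
vertex -2.884 1.923 4.577
vertex -4.165 1.707 4.211
vertex -2.579 1.413 3.811
endloop
endfacet
facet normal -0.314 0.525 0.791
outer loop
vertex -2.884 1.923 4.577
vertex -2.86 3.143 3.776
vertex -4.165 1.707 4.211
endloop
endfacet
facet normal 0.017 0.835 -0.550
outer loop
vertex -4.141 2.927 3.409
vertex -2.86 3.143 3.776
vertex -3.836 2.417 2.643
endloop
endfacet
facet normal 0.314 -0.526 -0.790
outer loop
vertex -2.555 2.633 3.009
vertex -2.579 1.413 3.811
vertex -3.836 2.417 2.643
endloop
endfacet
facet normal 0.016 0.836 -0.549
outer loop
vertex -3.836 2.417 2.643
vertex -2.86 3.143 3.776
vertex -2.555 2.633 3.009
endloop
endfacet
facet normal 0.949 0.160 0.271
outer loop
vertex -2.555 2.633 3.009
vertex -2.884 1.923 4.577
vertex -2.579 1.413 3.811
endloop
endfacet
facet normal 0.949 0.160 0.271
outer loop
vertex -2.86 3.143 3.776
vertex -2.884 1.923 4.577
vertex -2.555 2.633 3.009
endloop
endfacet
facet normal -0.537 -0.302 0.788
outer loop
vertex -0.969 -1.3 -1.261
vertex -2.683 -0.414 -2.09
vertex -1.222 -2.317 -1.823
endloop
endfacet
facet normal 0.816 -0.421 0.395
outer loop
vertex -0.277 -1.786 -3.21
vertex -0.969 -1.3 -1.261
vertex -1.222 -2.317 -1.823
endloop
endfacet
facet normal -0.537 -0.302 0.787
outer loop
vertex -1.222 -2.317 -1.823
vertex -2.683 -0.414 -2.09
vertex -2.936 -1.432 -2.653
endloop
endfacet
facet normal -0.213 -0.855 -0.472
outer loop
vertex -2.936 -1.432 -2.653
vertex -0.277 -1.786 -3.21
vertex -1.222 -2.317 -1.823
endloop
endfacet
facet normal 0.213 0.855 0.473
outer loop
vertex -0.969 -1.3 -1.261
vertex -1.738 0.117 -3.477
vertex -2.683 -0.414 -2.09
endloop
endfacet
facet normal 0.816 -0.421 0.395
outer loop
vertex -0.024 -0.768 -2.647
vertex -0.969 -1.3 -1.261
vertex -0.277 -1.786 -3.21
endloop
endfacet
facet normal 0.212 0.855 0.473
outer loop
vertex -0.024 -0.768 -2.647
vertex -1.738 0.117 -3.477
vertex -0.969 -1.3 -1.261
endloop
endfacet
facet normal -0.816 0.421 -0.395
outer loop
vertex -2.683 -0.414 -2.09
vertex -1.738 0.117 -3.477
vertex -2.936 -1.432 -2.653
endloop
endfacet
facet normal -0.213 -0.855 -0.473
outer loop
vertex -1.991 -0.9 -4.039
vertex -0.277 -1.786 -3.21
vertex -2.936 -1.432 -2.653
endloop
endfacet
facet normal -0.816 0.421 -0.395
outer loop
vertex -2.936 -1.432 -2.653
vertex -1.738 0.117 -3.477
vertex -1.991 -0.9 -4.039
endloop
endfacet
facet normal 0.537 0.302 -0.788
outer loop
vertex -1.991 -0.9 -4.039
vertex -0.024 -0.768 -2.647
vertex -0.277 -1.786 -3.21
endloop
endfacet
facet normal 0.537 0.302 -0.788
outer loop
vertex -1.738 0.117 -3.477
vertex -0.024 -0.768 -2.647
vertex -1.991 -0.9 -4.039
endloop
endfacet

endsolid
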